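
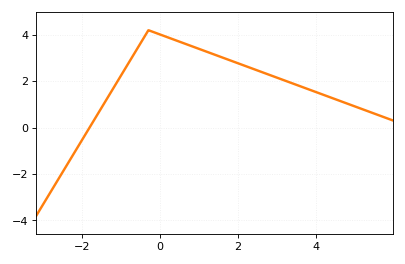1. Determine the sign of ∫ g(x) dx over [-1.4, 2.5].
positive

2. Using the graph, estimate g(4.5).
1.2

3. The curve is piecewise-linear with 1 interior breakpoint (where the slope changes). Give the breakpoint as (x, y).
(-0.3, 4.2)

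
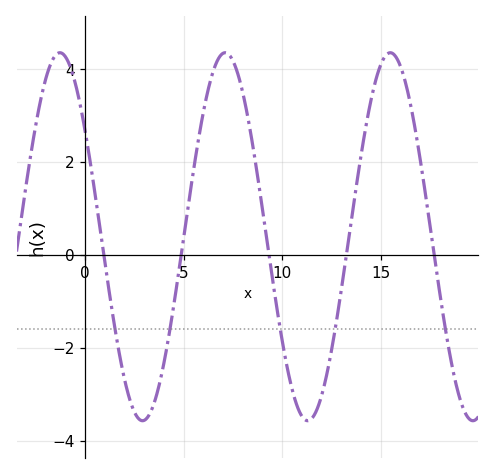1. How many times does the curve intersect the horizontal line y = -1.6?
5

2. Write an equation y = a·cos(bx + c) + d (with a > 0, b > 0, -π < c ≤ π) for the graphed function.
y = 3.96cos(0.75x + 0.96) + 0.39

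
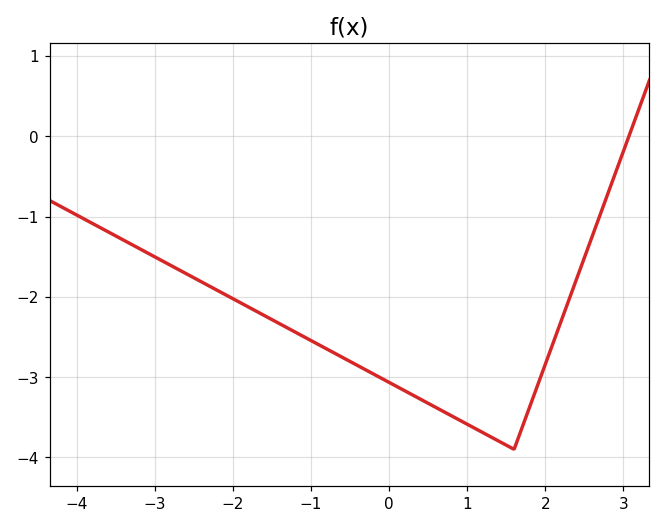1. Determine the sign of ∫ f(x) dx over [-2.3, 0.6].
negative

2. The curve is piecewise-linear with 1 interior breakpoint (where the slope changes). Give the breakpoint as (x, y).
(1.6, -3.9)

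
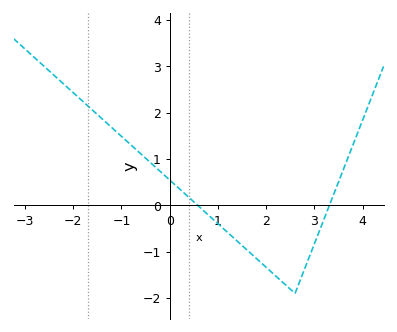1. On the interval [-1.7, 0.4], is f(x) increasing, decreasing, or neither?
decreasing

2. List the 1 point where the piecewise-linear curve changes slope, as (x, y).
(2.6, -1.9)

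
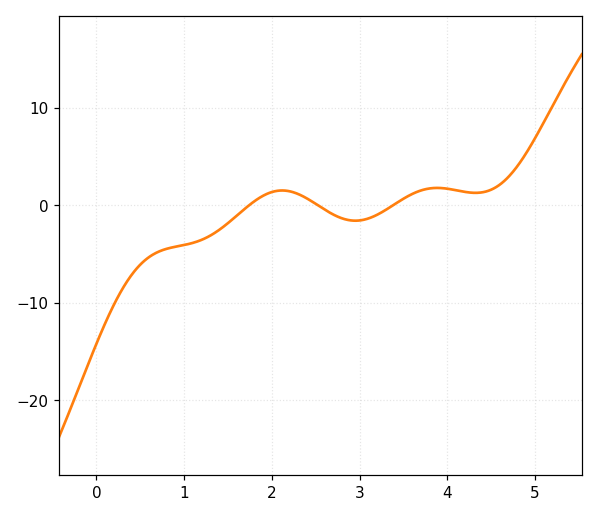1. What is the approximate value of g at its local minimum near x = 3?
-2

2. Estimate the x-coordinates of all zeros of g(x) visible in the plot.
1.7, 2.5, 3.4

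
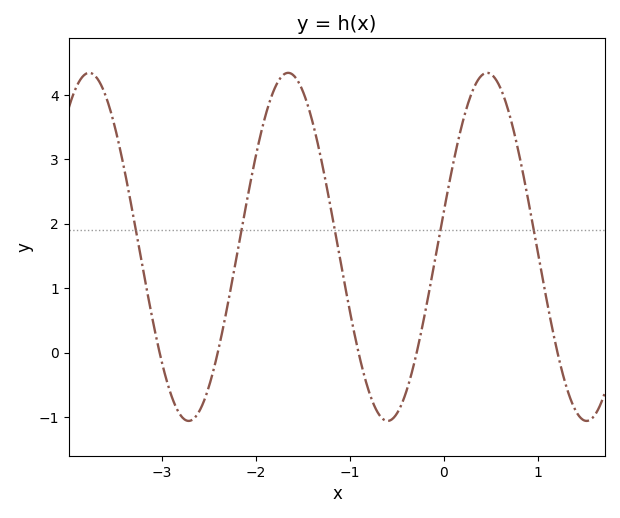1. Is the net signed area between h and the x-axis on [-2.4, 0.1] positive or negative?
positive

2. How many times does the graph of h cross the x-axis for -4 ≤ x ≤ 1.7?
5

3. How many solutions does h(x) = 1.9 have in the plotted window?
5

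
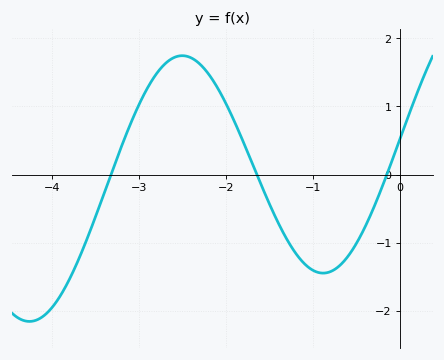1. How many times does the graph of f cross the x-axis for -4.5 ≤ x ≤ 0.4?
3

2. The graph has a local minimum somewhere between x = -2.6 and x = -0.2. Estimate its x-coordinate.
-0.88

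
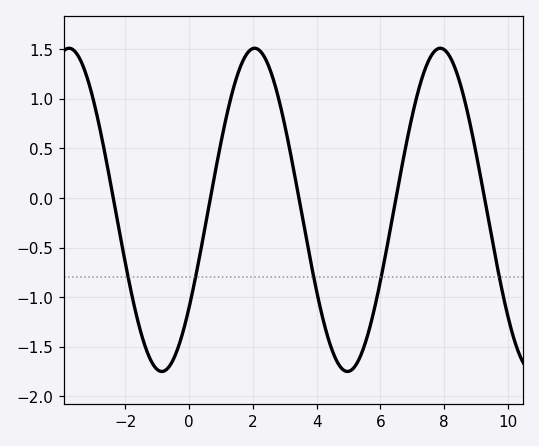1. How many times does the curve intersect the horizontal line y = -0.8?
5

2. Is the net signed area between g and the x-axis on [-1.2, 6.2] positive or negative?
negative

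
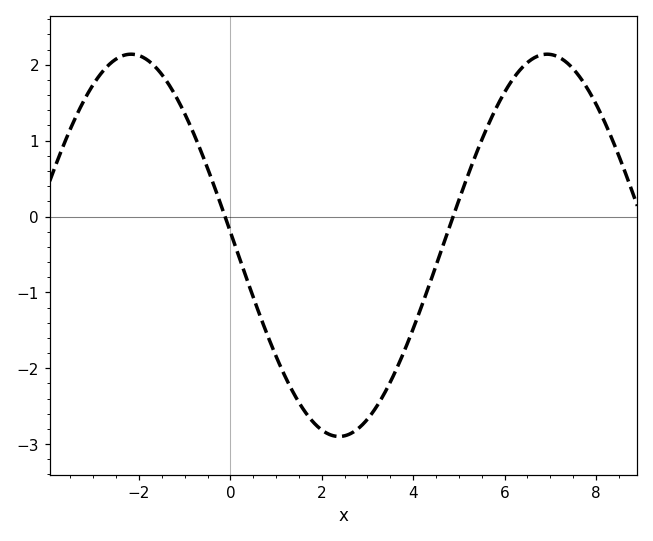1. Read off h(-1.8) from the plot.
2.1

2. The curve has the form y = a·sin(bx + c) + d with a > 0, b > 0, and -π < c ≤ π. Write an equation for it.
y = 2.52sin(0.69x + 3.1) - 0.38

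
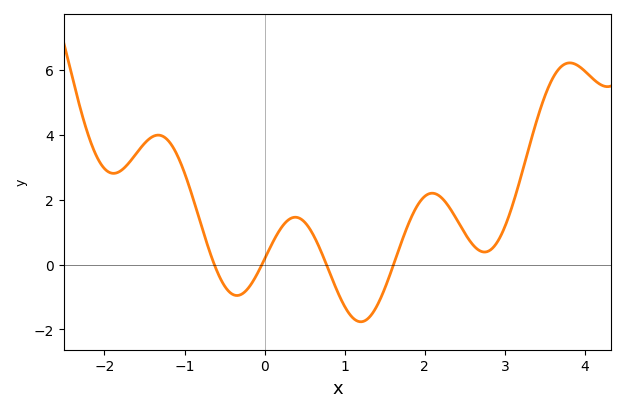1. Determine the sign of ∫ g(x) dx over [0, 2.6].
positive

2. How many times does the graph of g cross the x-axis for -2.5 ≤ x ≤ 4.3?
4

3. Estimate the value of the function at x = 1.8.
1.29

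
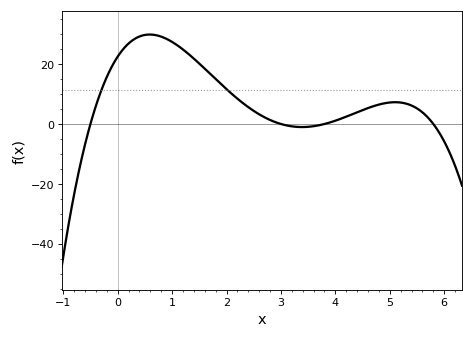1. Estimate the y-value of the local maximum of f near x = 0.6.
29.9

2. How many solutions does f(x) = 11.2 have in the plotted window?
2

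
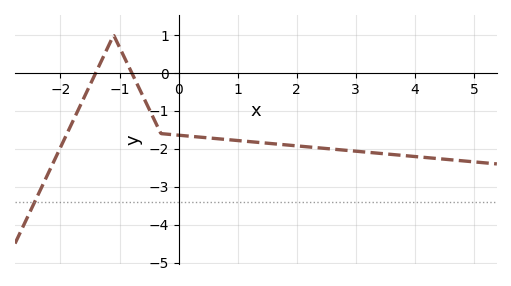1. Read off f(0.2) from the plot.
-1.67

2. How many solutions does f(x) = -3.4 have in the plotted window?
1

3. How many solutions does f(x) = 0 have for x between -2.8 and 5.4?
2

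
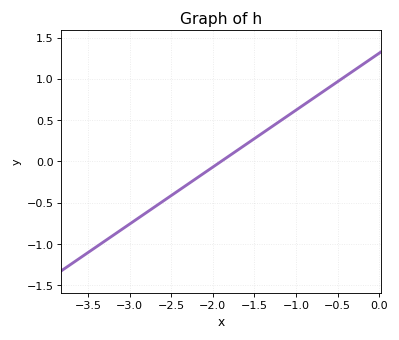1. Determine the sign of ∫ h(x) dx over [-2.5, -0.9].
positive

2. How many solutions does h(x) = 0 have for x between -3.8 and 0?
1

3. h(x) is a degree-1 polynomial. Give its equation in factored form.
y = 0.69(x + 1.9)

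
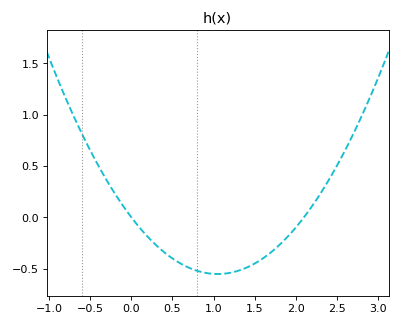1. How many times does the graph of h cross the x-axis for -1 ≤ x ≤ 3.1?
2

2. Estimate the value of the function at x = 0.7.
-0.49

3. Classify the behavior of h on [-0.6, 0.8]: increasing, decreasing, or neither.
decreasing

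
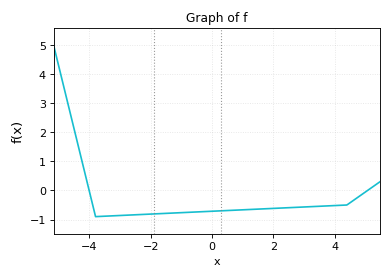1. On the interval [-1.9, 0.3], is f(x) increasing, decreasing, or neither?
increasing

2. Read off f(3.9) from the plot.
-0.5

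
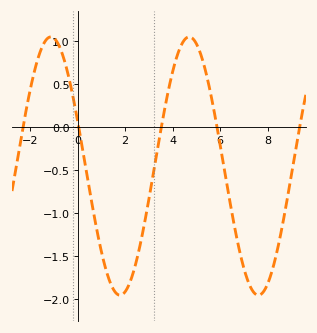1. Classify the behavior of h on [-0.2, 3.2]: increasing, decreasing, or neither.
neither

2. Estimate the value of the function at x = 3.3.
-0.358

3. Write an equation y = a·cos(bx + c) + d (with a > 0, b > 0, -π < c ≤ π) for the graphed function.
y = 1.5cos(1.08x + 1.21) - 0.45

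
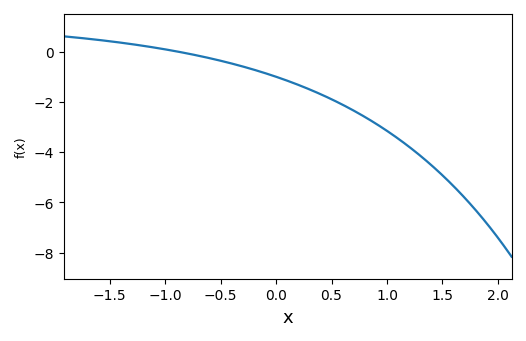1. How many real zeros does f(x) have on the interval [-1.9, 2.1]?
1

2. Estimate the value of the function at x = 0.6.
-2.11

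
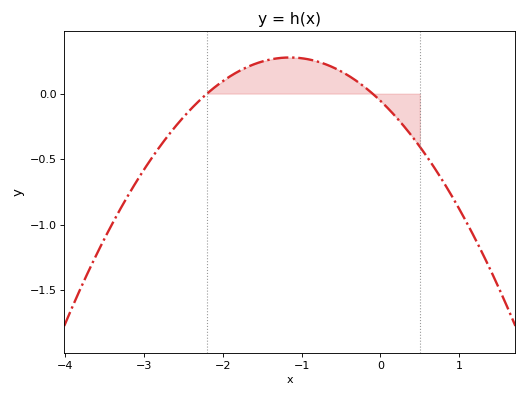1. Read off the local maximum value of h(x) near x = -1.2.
0.276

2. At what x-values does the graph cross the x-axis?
-2.2, -0.1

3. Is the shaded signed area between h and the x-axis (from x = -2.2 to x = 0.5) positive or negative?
positive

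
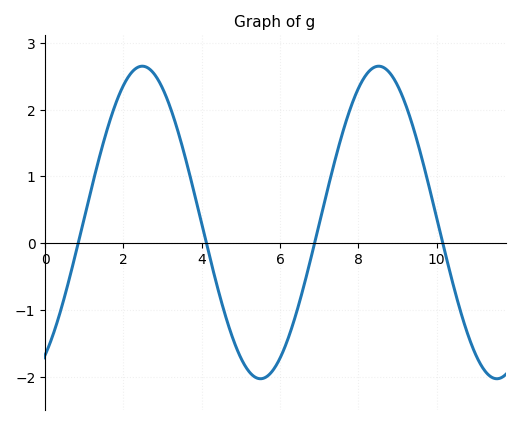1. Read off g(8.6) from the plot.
2.6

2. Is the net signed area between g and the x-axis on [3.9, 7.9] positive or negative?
negative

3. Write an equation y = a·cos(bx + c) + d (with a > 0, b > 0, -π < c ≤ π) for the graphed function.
y = 2.34cos(1x - 2.6) + 0.31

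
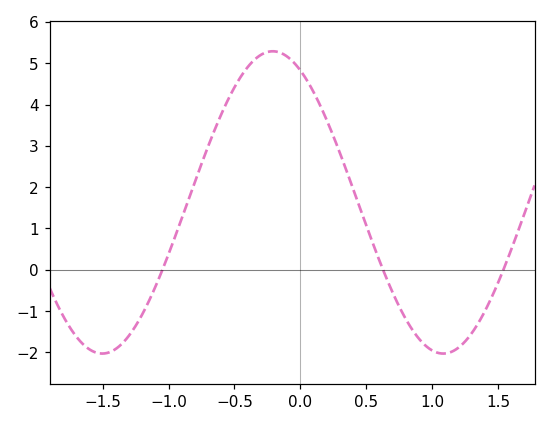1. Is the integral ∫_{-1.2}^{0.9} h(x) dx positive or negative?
positive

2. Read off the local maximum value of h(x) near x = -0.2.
5.29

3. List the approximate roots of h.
-1.05, 0.626, 1.54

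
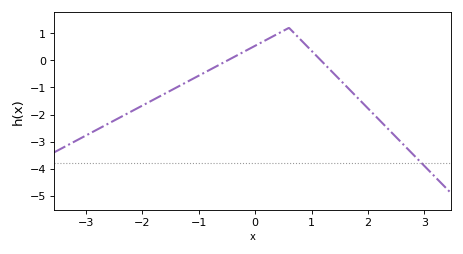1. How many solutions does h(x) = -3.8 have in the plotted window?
1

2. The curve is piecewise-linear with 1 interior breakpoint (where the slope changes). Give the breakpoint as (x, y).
(0.6, 1.2)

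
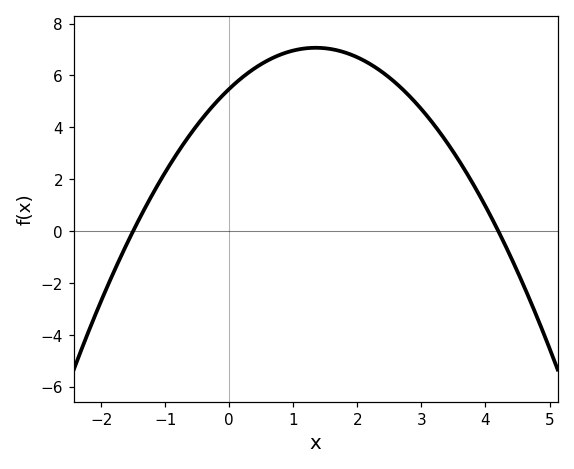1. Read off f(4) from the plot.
1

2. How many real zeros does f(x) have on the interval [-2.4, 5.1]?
2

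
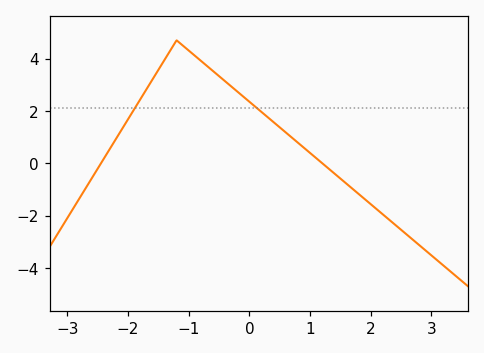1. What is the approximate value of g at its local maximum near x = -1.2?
4.7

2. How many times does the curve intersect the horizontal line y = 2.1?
2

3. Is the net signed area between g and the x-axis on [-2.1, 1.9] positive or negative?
positive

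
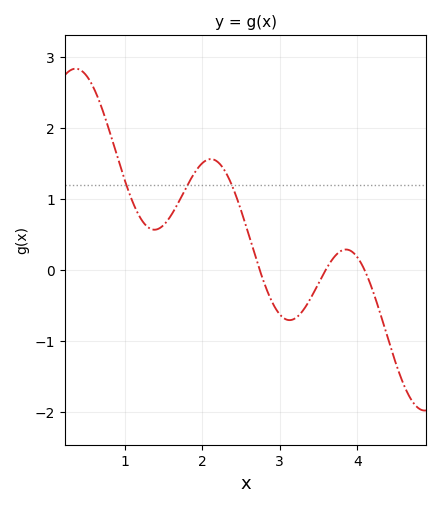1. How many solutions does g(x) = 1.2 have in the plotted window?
3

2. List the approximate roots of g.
2.74, 3.59, 4.09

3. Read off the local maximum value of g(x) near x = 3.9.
0.285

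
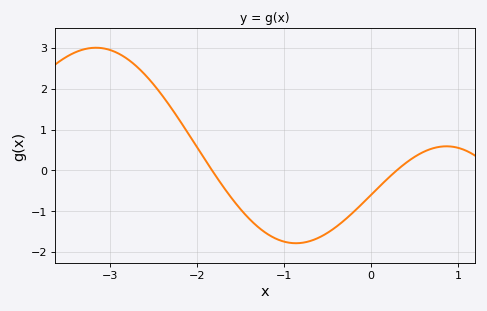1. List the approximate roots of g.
-1.8, 0.3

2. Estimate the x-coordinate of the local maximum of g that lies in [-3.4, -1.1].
-3.2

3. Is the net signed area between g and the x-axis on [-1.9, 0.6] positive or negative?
negative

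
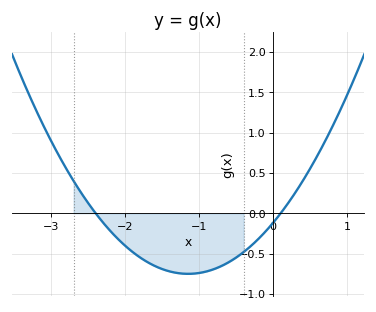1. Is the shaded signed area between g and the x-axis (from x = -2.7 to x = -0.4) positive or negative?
negative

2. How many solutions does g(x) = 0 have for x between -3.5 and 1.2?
2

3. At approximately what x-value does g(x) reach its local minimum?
-1.1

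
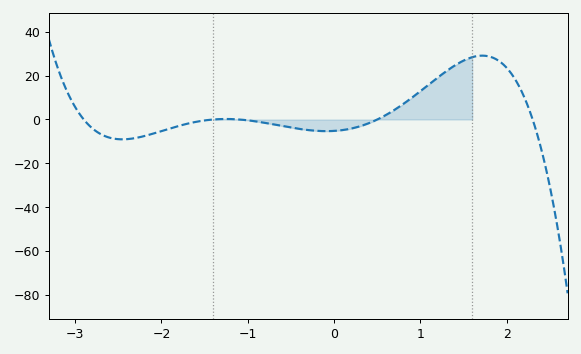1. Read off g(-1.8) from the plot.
-2.93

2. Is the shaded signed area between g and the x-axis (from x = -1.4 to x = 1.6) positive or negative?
positive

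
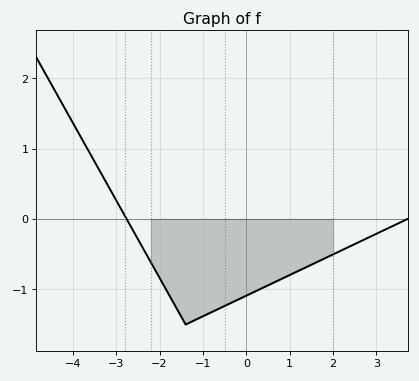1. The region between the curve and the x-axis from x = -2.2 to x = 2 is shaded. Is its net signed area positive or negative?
negative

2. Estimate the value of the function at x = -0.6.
-1.27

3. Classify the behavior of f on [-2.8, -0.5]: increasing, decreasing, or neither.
neither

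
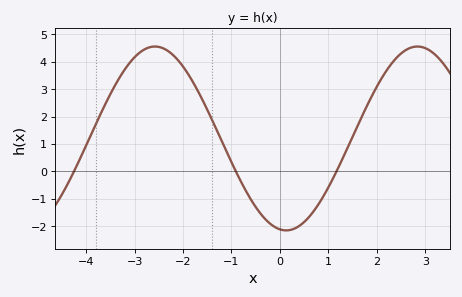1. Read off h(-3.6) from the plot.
2.47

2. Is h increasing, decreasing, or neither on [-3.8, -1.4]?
neither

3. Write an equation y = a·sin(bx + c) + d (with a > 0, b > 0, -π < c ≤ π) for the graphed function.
y = 3.36sin(1.16x - 1.72) + 1.2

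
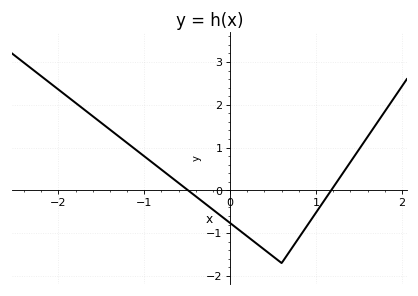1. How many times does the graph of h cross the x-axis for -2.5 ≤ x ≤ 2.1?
2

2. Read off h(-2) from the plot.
2.4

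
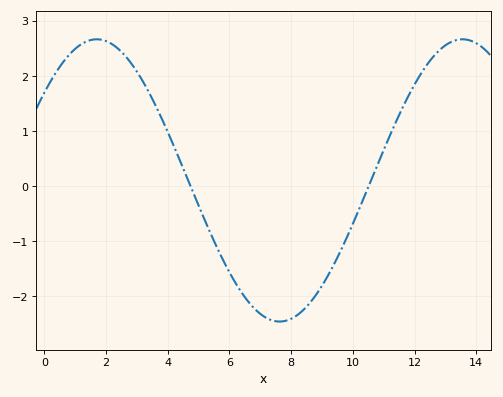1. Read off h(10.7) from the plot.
0.2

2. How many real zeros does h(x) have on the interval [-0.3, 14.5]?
2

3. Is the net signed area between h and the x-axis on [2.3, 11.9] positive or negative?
negative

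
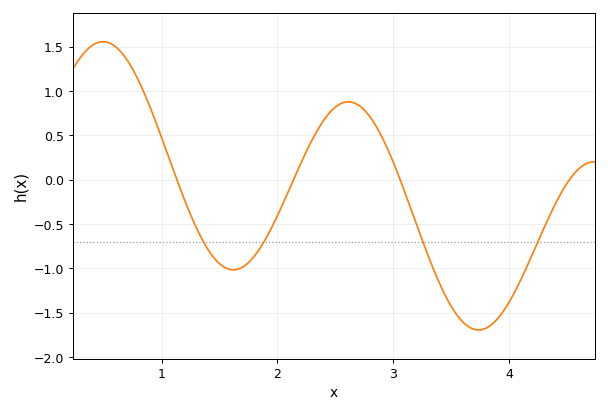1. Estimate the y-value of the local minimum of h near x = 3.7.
-1.7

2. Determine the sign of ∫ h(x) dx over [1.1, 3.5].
negative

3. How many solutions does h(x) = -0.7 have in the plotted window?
4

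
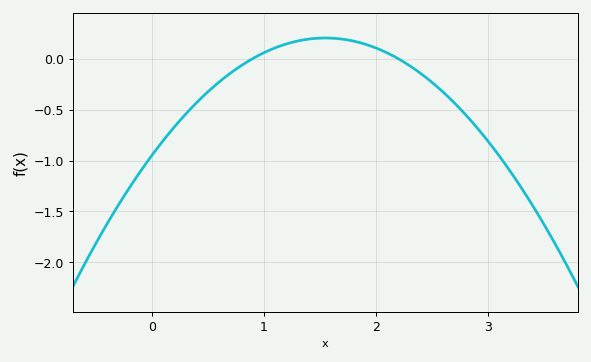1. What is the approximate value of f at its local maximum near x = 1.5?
0.203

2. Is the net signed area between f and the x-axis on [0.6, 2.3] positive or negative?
positive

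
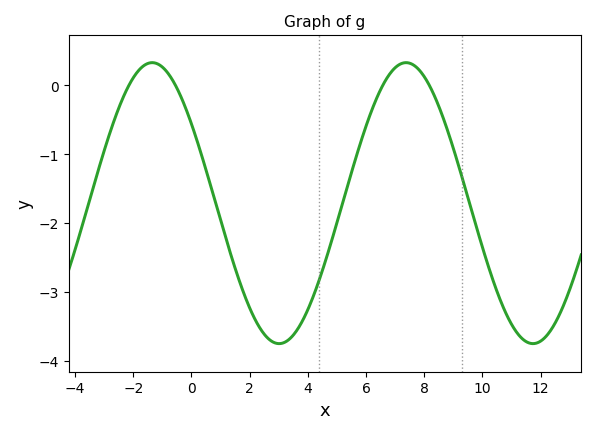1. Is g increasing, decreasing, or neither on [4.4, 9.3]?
neither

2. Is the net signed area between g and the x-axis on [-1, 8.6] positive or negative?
negative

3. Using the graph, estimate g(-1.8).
0.2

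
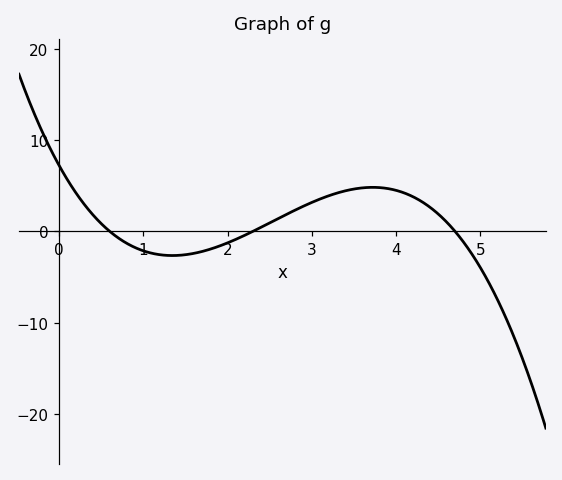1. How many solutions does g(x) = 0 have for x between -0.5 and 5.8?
3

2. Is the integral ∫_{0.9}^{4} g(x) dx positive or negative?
positive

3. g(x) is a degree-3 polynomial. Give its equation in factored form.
y = -1.11(x - 0.6)(x - 2.3)(x - 4.7)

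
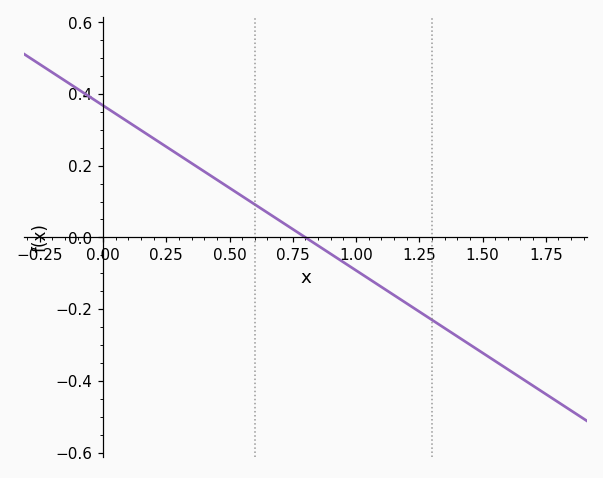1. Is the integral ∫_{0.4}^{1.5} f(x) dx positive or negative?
negative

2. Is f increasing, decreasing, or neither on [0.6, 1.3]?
decreasing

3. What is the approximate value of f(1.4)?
-0.276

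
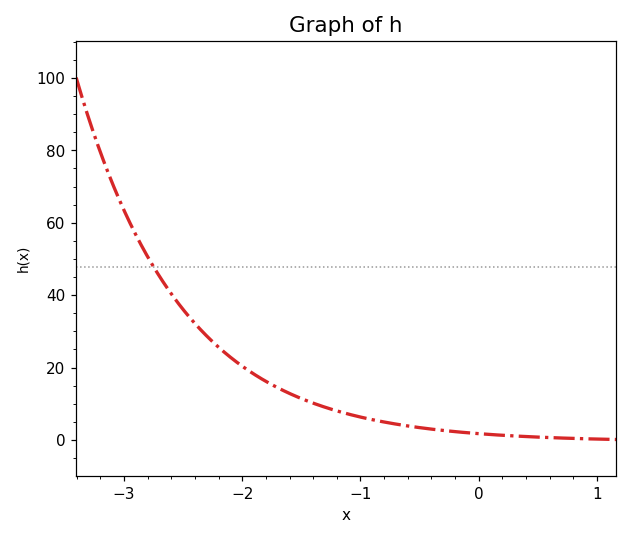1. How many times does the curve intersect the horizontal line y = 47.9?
1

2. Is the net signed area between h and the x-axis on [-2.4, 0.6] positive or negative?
positive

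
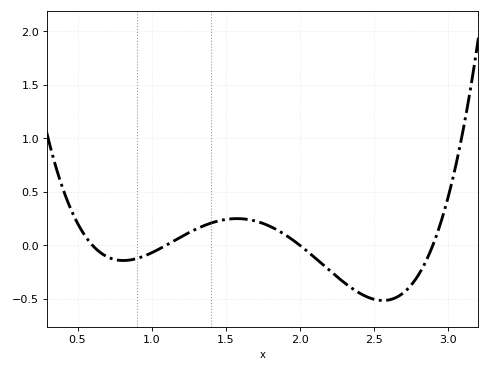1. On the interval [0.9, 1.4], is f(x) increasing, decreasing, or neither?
increasing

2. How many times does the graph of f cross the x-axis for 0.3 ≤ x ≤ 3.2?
4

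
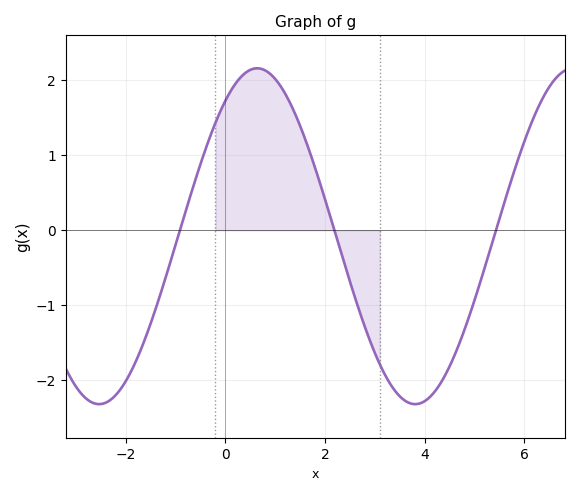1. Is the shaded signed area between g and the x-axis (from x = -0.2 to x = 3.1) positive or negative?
positive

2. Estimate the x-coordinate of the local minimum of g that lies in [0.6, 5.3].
3.81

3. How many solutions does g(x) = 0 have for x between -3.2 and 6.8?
3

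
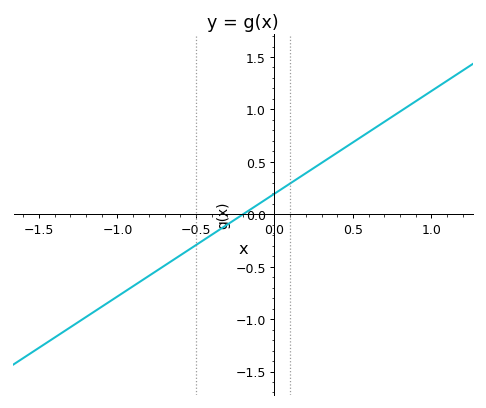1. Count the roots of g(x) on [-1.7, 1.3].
1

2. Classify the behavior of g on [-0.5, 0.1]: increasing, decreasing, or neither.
increasing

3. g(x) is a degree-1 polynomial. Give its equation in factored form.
y = 0.98(x + 0.2)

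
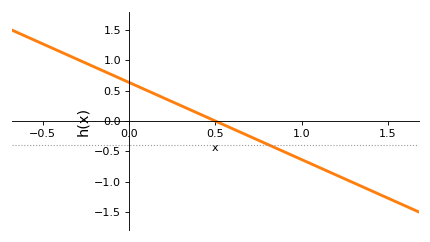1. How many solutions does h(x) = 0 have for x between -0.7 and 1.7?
1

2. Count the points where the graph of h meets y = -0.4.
1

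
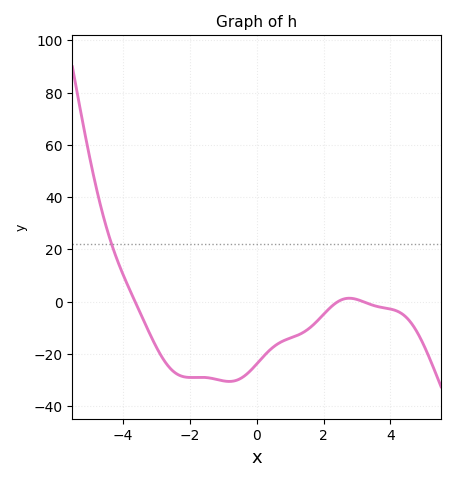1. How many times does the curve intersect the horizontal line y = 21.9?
1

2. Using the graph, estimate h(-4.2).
16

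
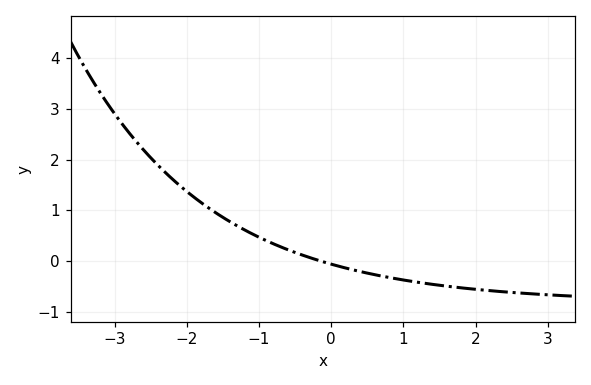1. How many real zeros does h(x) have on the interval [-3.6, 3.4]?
1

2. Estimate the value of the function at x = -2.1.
1.5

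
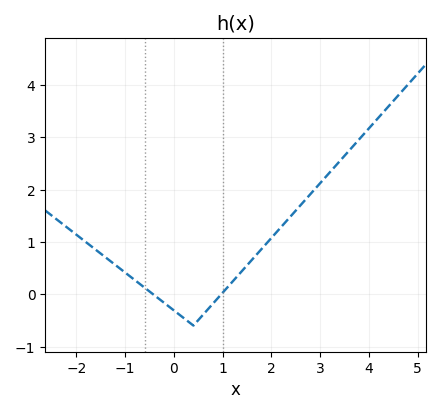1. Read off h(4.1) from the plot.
3.28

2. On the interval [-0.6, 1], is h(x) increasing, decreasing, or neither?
neither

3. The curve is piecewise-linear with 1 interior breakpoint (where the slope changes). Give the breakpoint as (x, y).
(0.4, -0.6)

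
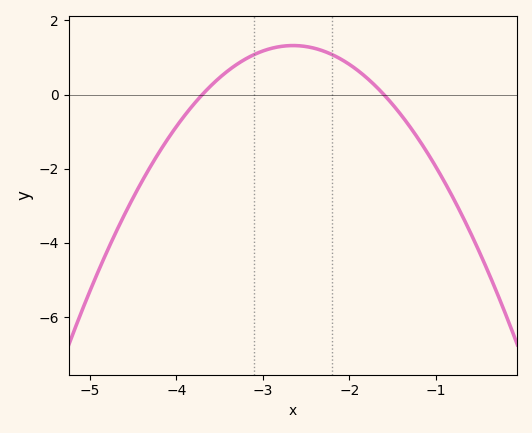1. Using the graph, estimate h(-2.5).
1.2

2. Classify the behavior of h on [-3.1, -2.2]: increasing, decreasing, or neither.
neither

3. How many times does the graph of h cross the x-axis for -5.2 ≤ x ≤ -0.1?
2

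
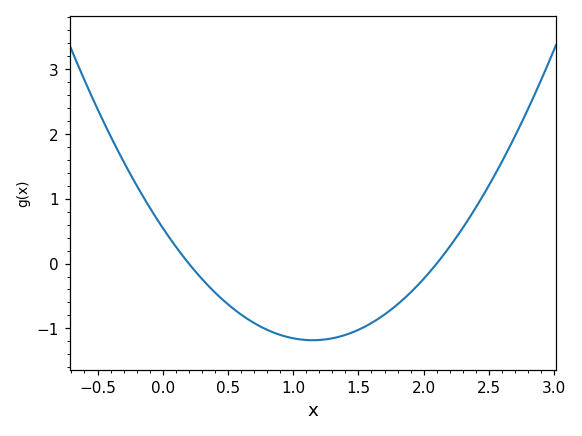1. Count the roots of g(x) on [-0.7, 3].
2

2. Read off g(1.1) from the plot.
-1.2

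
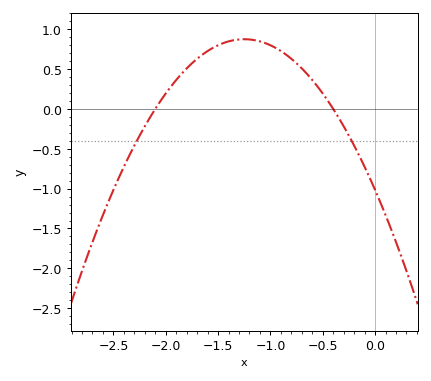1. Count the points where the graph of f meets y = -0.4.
2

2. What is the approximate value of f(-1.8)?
0.5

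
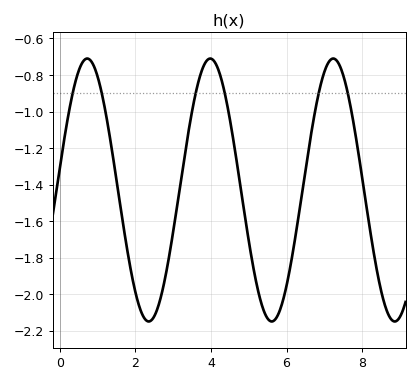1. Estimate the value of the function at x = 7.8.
-1.09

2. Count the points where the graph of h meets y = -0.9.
6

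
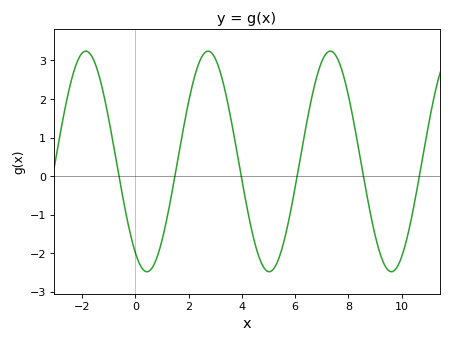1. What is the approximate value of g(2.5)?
3.1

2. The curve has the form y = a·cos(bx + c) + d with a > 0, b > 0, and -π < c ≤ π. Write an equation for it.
y = 2.86cos(1.37x + 2.54) + 0.38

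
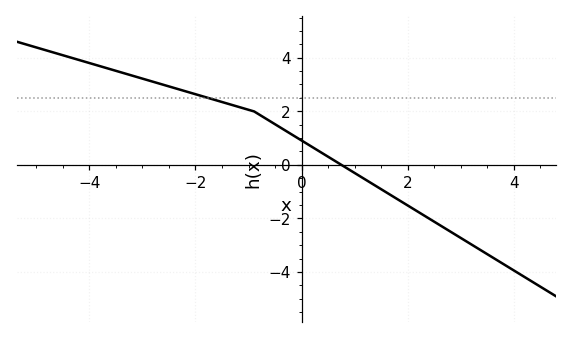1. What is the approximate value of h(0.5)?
0.4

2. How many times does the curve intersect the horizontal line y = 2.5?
1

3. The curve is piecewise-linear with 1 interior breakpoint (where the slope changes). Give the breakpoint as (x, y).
(-0.9, 2)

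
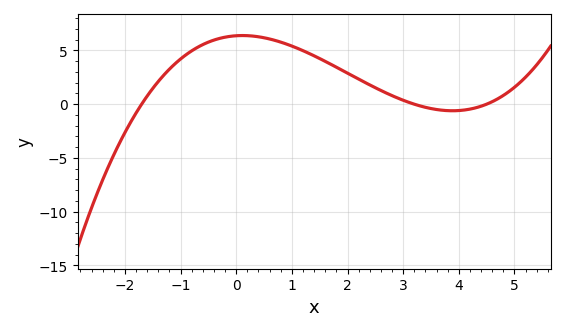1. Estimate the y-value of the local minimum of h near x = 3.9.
-0.5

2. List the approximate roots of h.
-1.6, 3.2, 4.6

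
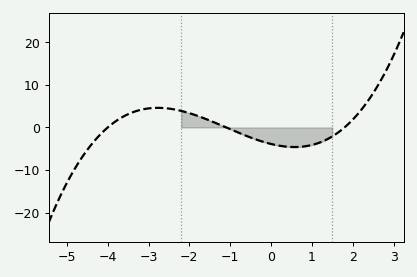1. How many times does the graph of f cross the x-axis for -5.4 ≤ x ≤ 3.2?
3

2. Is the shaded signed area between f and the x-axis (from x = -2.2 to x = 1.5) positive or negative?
negative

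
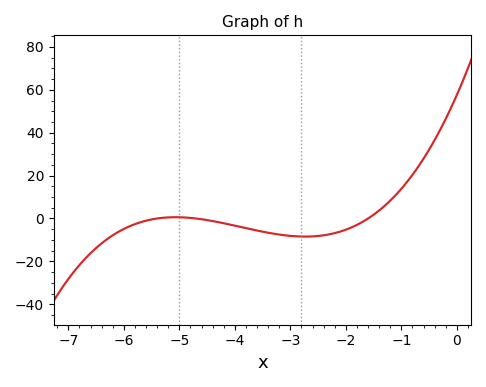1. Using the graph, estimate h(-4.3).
-1.69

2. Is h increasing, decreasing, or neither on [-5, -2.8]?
decreasing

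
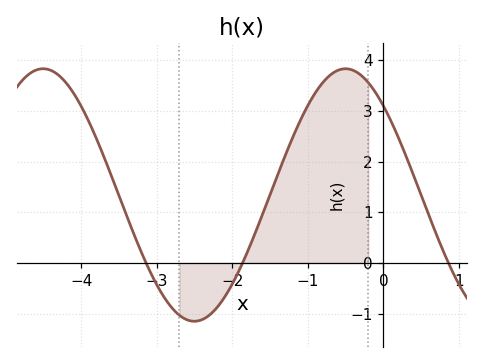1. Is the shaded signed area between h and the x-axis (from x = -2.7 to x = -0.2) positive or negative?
positive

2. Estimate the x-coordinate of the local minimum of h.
-2.5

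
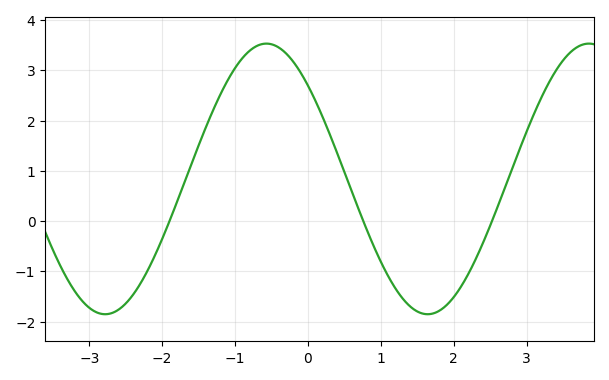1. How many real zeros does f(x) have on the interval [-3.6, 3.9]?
3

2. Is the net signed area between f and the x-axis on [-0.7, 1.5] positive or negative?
positive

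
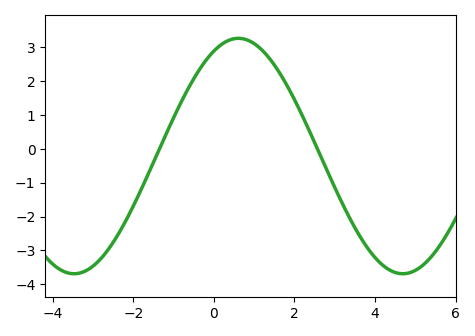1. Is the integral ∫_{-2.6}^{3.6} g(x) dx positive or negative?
positive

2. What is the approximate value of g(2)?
1.46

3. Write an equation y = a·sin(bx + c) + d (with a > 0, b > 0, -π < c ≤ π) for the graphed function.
y = 3.48sin(0.77x + 1.1) - 0.21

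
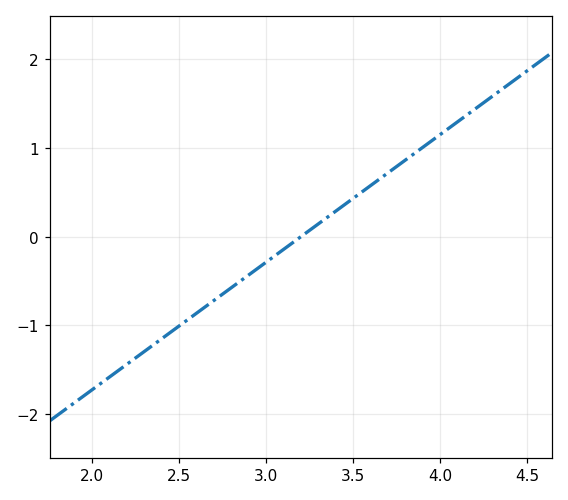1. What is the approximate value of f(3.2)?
0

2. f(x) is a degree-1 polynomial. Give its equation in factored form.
y = 1.44(x - 3.2)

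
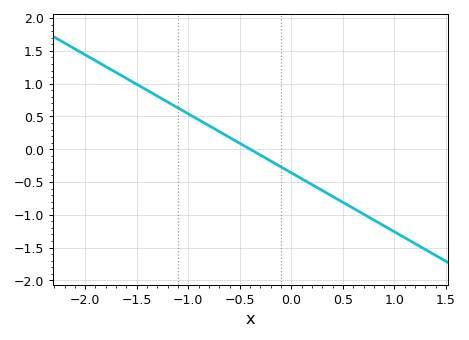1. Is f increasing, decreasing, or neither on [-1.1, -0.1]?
decreasing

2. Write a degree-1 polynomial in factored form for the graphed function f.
y = -0.9(x + 0.4)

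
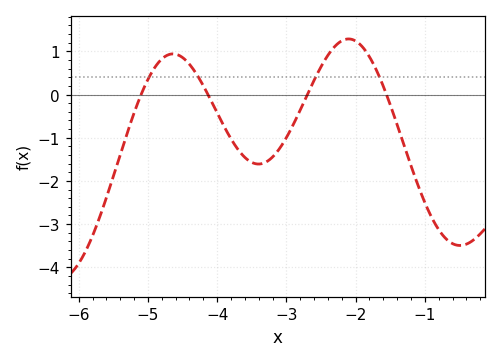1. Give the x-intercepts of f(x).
-5.1, -4.1, -2.7, -1.6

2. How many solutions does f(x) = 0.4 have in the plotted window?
4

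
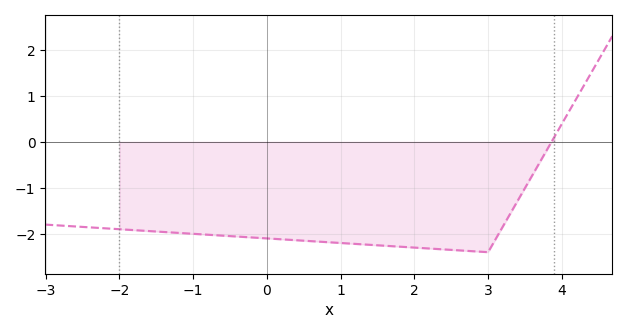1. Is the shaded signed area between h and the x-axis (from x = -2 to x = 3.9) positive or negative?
negative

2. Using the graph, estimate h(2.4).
-2.34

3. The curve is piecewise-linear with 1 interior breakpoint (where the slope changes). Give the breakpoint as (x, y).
(3, -2.4)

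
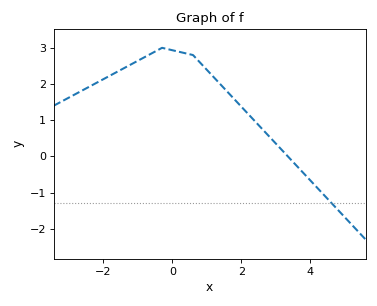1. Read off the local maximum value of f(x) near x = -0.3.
3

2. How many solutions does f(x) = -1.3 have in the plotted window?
1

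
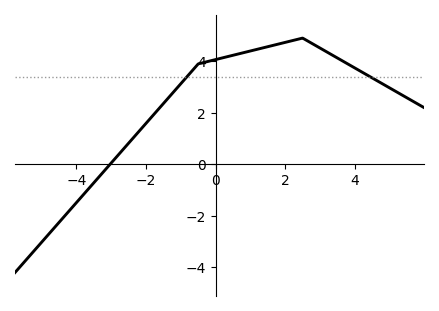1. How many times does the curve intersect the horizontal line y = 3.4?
2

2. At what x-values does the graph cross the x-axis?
-3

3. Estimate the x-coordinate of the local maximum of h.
2.4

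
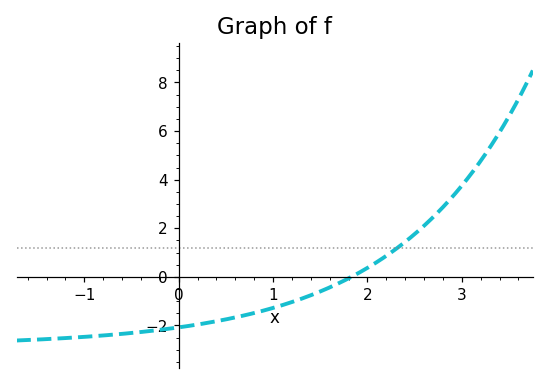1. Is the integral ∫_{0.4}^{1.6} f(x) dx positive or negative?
negative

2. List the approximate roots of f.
1.83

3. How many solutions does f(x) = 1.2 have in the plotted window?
1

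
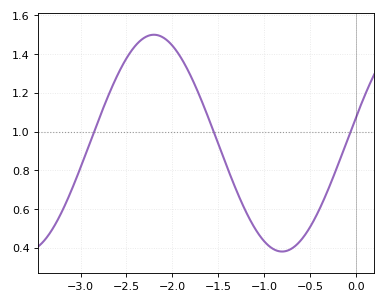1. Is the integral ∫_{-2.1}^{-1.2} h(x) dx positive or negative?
positive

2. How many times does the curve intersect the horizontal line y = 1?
3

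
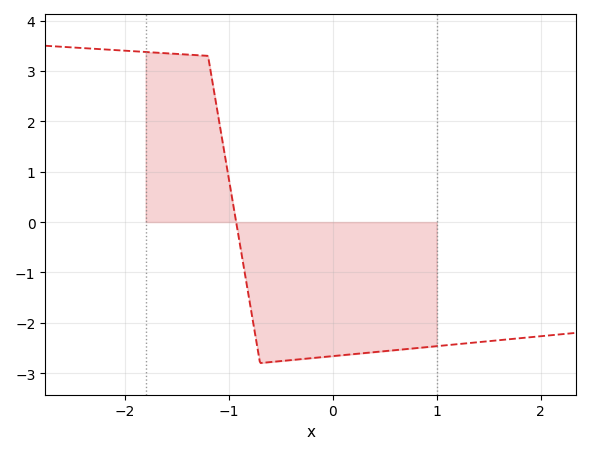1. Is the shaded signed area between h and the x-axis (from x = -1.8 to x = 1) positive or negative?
negative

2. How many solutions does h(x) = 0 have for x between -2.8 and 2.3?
1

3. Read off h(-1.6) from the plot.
3.35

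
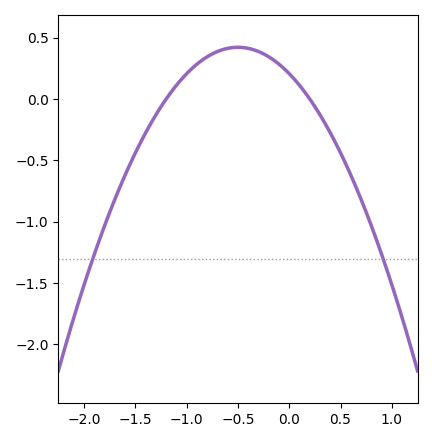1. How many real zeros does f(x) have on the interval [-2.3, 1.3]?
2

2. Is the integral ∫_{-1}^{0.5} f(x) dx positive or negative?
positive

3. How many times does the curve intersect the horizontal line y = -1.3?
2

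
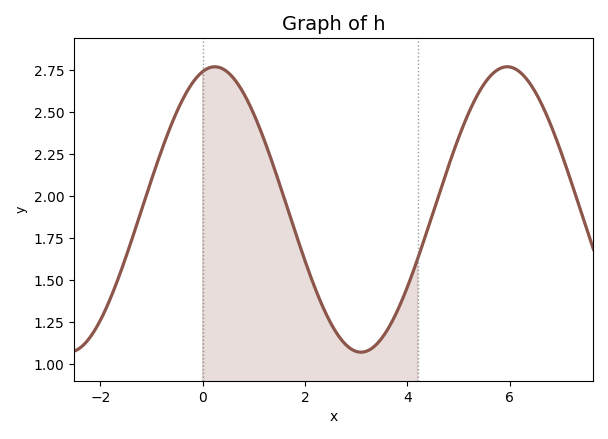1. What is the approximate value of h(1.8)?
1.8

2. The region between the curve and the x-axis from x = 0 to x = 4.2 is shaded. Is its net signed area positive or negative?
positive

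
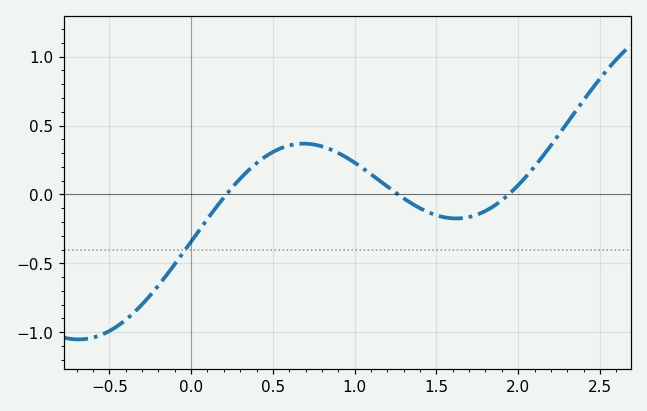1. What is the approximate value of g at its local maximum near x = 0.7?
0.35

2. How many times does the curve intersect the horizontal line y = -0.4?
1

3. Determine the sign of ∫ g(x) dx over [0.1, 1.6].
positive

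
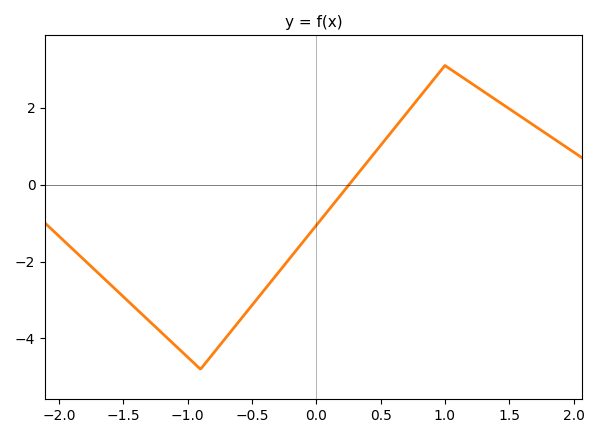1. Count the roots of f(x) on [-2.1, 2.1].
1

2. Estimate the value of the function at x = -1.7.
-2.2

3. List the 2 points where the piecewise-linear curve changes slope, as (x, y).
(-0.9, -4.8); (1, 3.1)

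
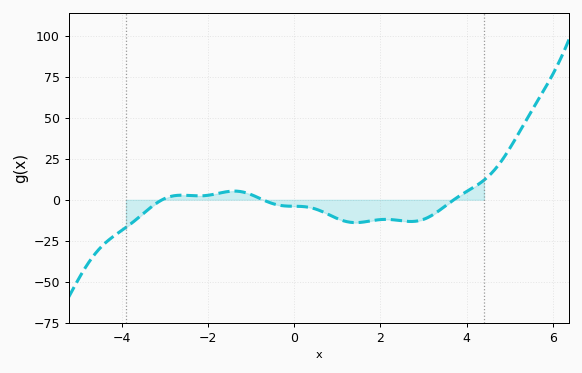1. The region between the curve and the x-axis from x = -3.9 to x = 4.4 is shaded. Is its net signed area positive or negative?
negative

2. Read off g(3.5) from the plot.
-4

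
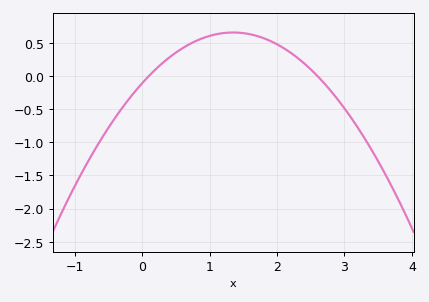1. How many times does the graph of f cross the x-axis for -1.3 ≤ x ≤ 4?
2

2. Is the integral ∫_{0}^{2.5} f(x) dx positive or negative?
positive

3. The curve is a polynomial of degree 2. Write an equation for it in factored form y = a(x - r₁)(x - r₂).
y = -0.42(x - 0.1)(x - 2.6)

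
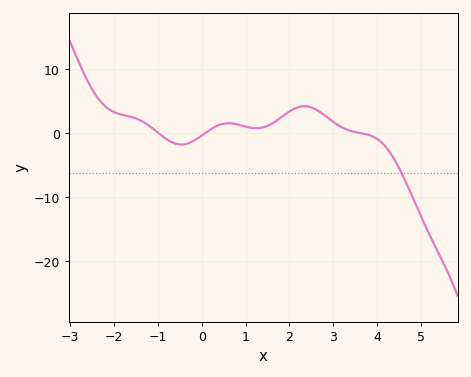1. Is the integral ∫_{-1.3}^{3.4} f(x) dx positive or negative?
positive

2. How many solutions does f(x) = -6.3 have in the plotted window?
1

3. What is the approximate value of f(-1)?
0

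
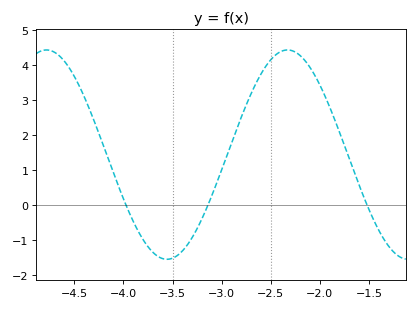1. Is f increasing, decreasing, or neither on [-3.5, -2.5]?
increasing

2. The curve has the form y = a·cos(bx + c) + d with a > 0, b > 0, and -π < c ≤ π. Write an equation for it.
y = 2.99cos(2.56x - 0.32) + 1.45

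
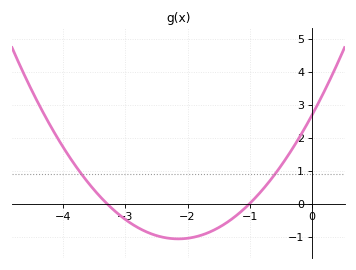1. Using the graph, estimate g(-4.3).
2.67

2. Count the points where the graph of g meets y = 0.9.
2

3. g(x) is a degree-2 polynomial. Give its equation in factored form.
y = 0.81(x + 3.3)(x + 1)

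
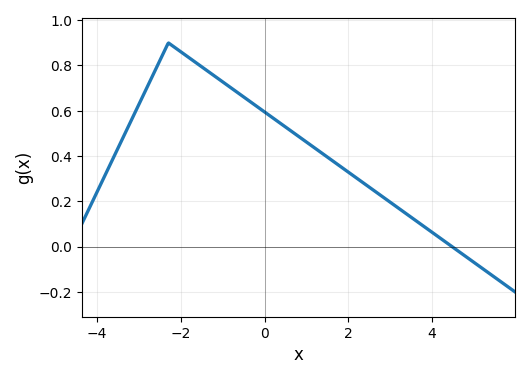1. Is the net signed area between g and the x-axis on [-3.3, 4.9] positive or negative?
positive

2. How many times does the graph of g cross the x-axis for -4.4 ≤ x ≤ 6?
1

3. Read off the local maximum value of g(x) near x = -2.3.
0.9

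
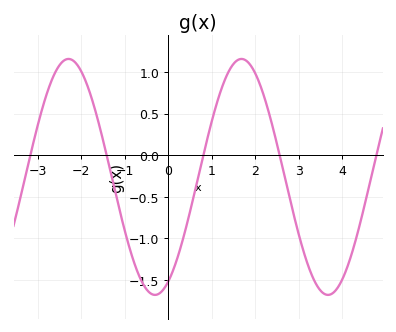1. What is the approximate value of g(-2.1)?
1.09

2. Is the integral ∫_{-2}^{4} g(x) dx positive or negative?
negative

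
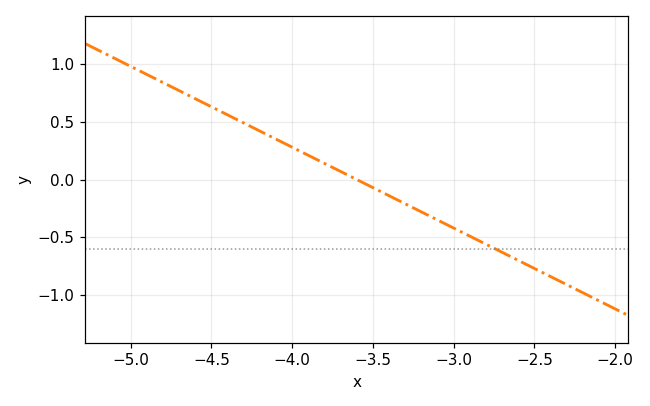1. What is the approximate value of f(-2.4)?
-0.85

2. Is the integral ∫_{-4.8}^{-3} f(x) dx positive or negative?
positive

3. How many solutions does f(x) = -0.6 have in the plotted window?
1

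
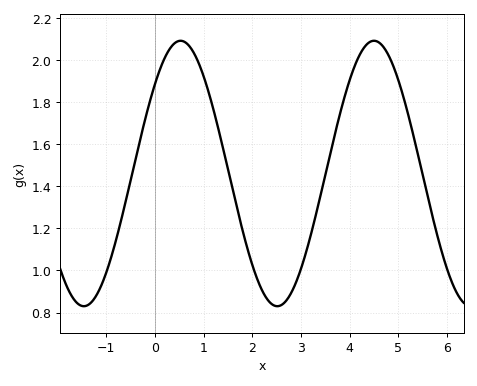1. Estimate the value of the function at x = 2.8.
0.893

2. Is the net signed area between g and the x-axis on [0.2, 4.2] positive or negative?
positive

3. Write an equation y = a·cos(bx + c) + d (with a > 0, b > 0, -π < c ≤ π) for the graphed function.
y = 0.63cos(1.58x - 0.83) + 1.46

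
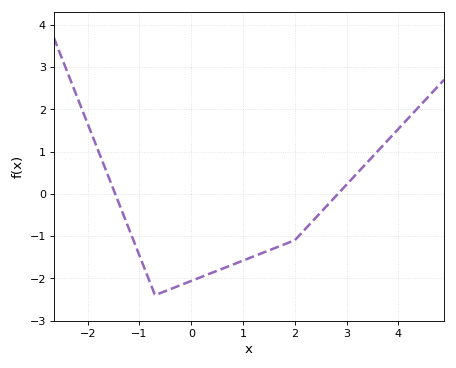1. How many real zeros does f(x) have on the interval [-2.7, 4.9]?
2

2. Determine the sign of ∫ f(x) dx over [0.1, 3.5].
negative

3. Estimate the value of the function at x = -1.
-1.46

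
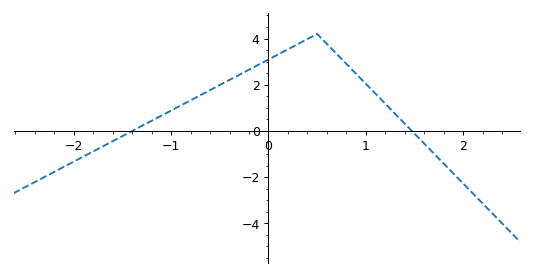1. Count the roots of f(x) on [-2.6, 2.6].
2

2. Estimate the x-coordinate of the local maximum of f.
0.5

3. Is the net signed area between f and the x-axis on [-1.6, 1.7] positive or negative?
positive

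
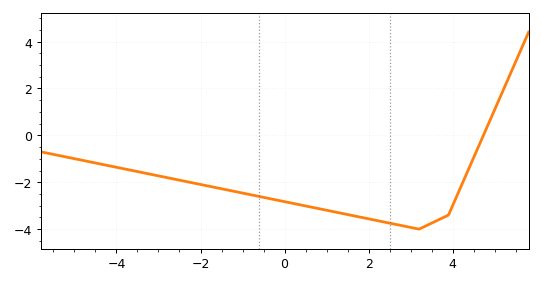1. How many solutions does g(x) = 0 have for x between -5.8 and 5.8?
1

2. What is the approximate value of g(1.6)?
-3.4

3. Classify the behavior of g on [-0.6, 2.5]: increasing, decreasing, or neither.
decreasing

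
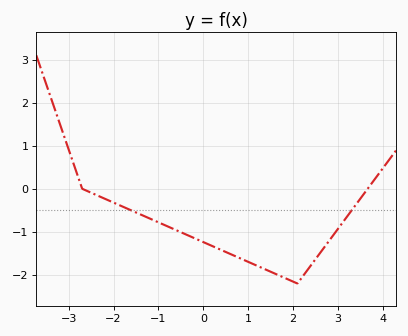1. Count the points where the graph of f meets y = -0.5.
2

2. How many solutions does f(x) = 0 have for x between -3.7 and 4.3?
2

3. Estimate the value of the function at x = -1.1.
-0.7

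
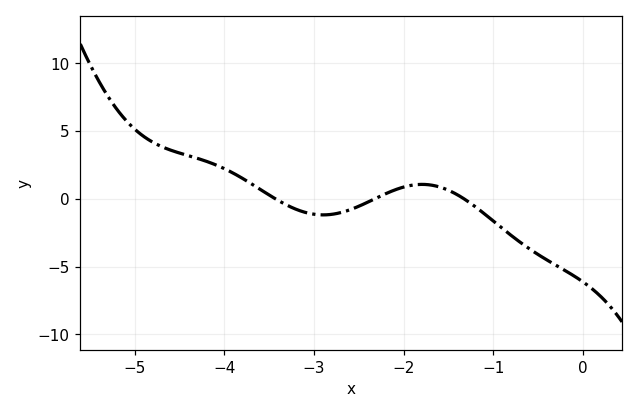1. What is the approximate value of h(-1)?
-1.5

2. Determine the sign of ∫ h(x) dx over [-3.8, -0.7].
negative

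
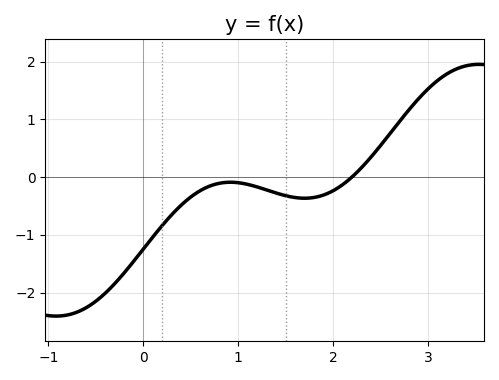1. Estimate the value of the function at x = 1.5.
-0.3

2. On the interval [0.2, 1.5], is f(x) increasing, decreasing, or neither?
neither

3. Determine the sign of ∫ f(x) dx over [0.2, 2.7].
negative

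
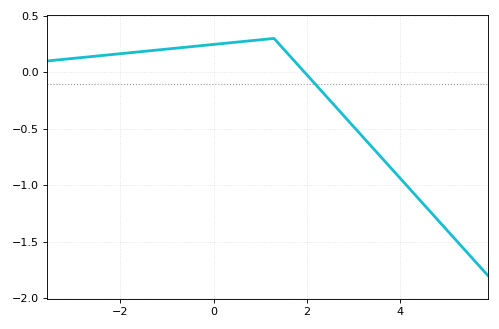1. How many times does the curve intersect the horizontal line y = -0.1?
1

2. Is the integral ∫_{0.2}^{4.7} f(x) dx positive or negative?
negative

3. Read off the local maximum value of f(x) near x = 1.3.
0.3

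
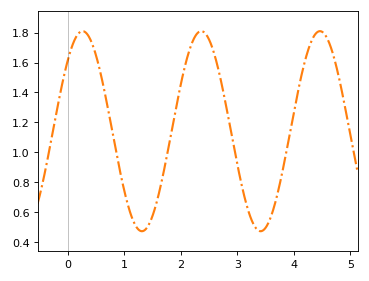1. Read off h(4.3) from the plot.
1.73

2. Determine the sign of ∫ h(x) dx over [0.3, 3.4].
positive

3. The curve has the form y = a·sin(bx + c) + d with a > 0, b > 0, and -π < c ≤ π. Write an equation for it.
y = 0.67sin(2.99x + 0.8) + 1.14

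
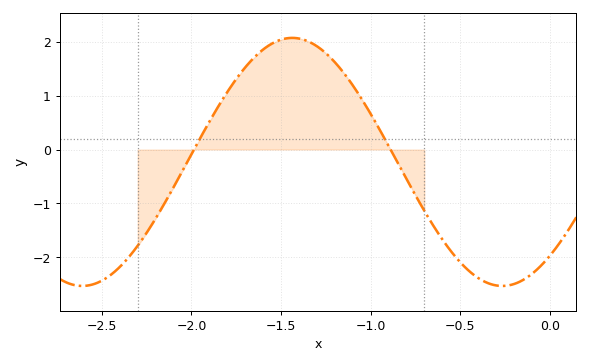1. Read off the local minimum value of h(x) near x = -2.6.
-2.5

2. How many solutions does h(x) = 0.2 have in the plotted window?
2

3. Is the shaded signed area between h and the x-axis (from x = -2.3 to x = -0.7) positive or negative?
positive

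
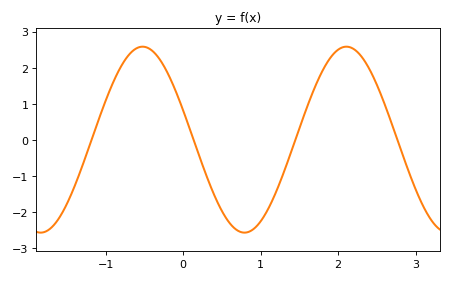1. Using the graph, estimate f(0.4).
-1.5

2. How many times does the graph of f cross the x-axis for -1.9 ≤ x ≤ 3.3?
4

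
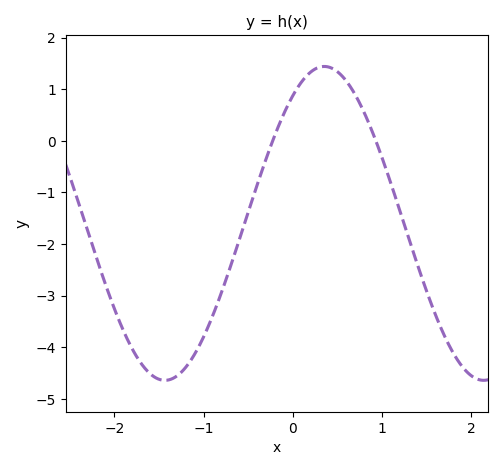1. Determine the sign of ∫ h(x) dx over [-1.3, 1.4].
negative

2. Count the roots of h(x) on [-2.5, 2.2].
2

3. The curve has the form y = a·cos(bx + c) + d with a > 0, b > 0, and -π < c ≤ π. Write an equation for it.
y = 3.04cos(1.8x - 0.62) - 1.6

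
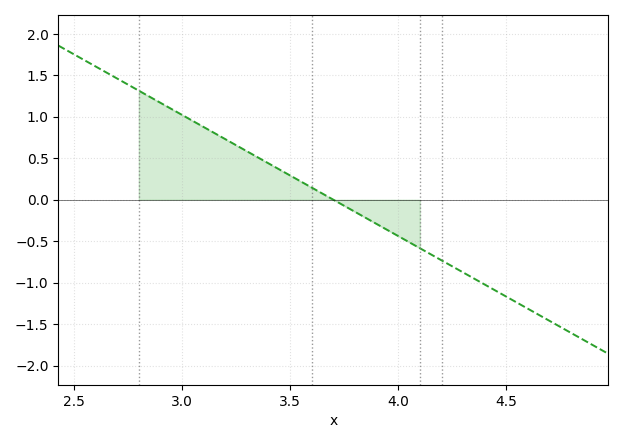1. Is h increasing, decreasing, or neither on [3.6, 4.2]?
decreasing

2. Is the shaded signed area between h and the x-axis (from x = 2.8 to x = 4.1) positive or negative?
positive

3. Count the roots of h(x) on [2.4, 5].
1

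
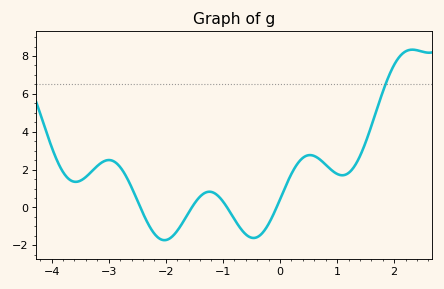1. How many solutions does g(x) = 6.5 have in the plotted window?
1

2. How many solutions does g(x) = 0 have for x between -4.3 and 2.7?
4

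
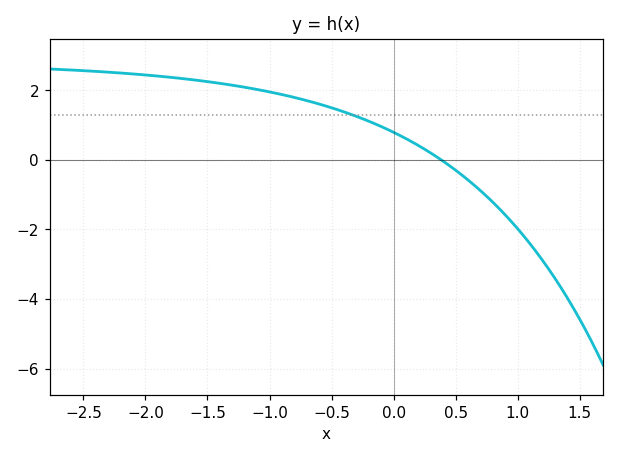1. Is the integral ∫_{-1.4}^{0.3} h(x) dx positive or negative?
positive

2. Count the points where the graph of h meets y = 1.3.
1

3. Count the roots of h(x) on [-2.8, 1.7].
1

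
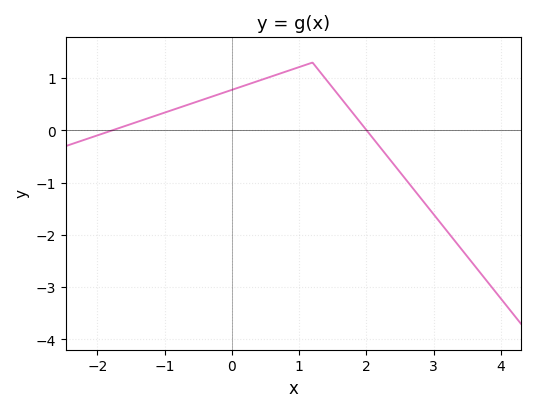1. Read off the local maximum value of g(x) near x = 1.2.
1.3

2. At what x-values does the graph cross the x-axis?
-1.78, 2.01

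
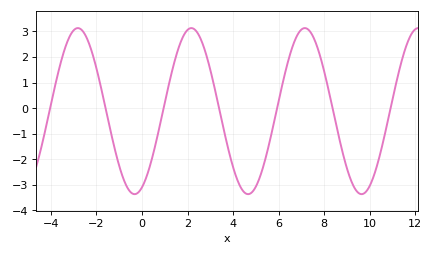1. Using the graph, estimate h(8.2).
0.698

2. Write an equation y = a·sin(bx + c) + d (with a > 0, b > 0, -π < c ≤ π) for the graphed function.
y = 3.25sin(1.26x - 1.16) - 0.12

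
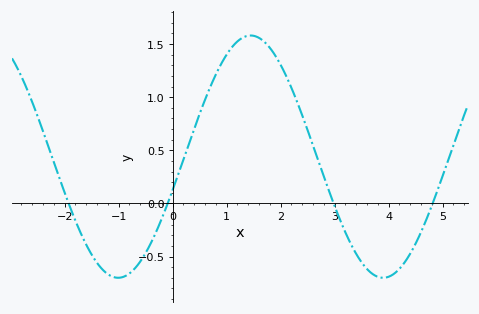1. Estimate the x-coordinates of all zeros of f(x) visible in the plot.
-2, 0, 3, 4.8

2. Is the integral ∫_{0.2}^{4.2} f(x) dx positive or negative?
positive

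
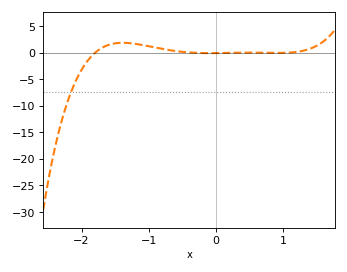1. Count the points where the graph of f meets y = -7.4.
1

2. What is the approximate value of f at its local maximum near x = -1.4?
1.9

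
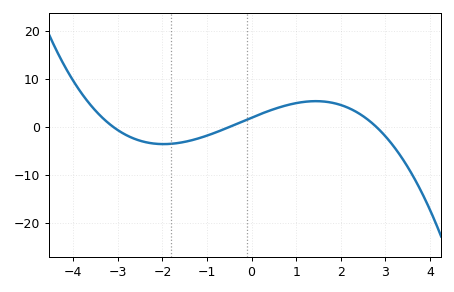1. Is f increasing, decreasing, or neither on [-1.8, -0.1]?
increasing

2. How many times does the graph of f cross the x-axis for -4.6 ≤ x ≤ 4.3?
3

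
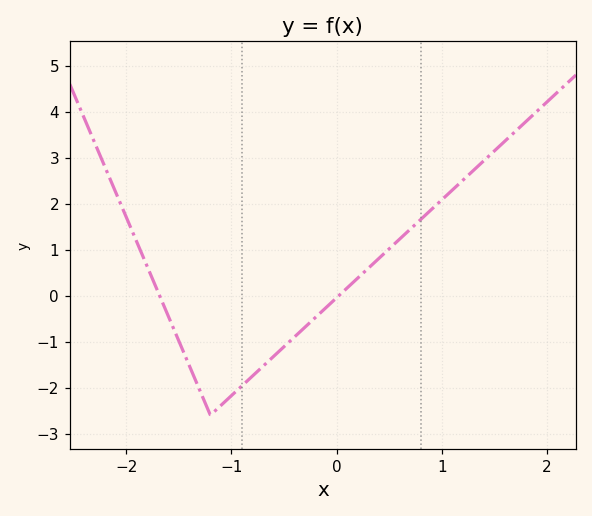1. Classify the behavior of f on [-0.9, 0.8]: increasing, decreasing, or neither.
increasing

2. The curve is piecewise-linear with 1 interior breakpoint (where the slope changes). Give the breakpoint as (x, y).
(-1.2, -2.6)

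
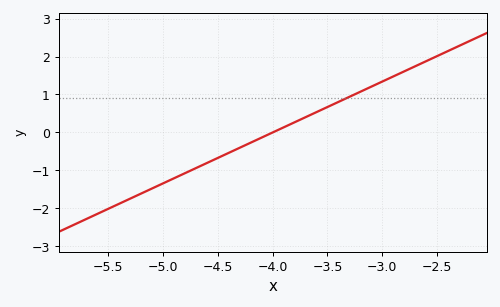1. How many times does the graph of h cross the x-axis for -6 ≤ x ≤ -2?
1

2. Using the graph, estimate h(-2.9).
1.5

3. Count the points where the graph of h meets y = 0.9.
1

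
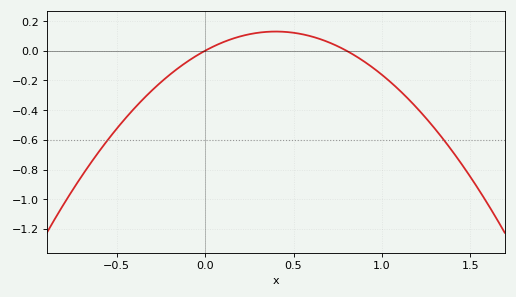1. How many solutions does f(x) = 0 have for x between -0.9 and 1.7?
2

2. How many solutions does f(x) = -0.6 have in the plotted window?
2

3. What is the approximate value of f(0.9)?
-0.08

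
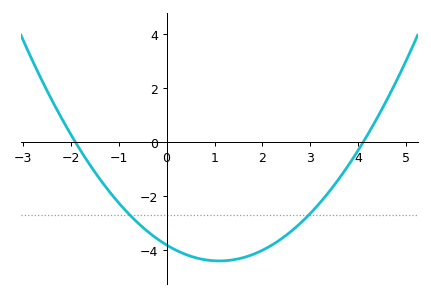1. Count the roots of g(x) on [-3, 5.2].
2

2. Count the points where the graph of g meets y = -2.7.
2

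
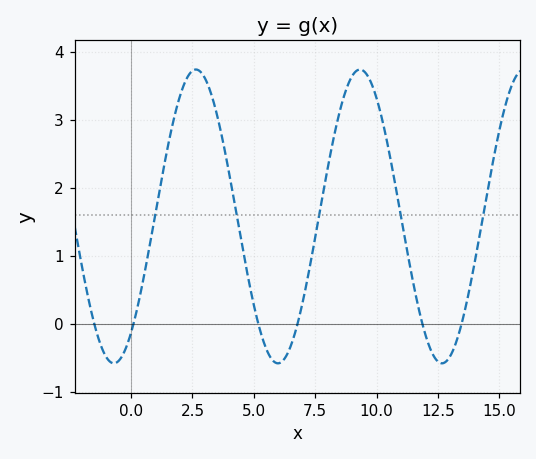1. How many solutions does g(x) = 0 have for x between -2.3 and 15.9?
6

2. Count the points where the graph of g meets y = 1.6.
5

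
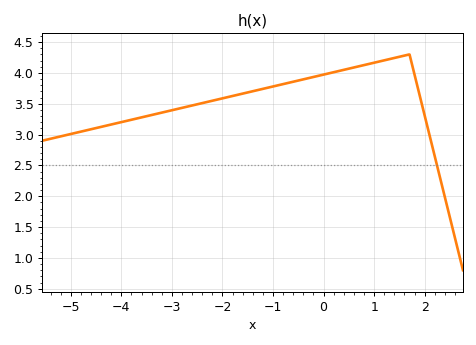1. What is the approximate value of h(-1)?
3.8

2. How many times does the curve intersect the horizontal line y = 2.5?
1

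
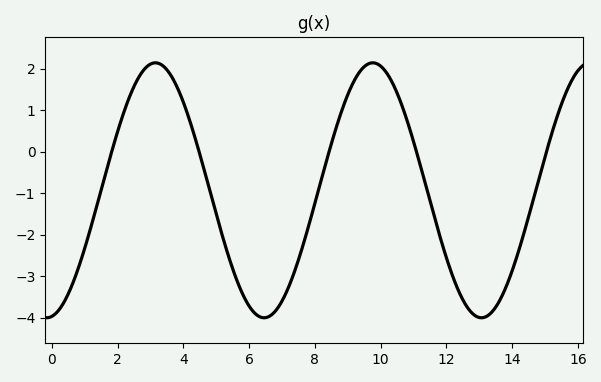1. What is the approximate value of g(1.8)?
0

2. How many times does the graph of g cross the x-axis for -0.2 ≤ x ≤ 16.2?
5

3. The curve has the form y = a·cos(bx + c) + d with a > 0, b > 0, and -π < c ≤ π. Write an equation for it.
y = 3.07cos(0.95x - 3) - 0.93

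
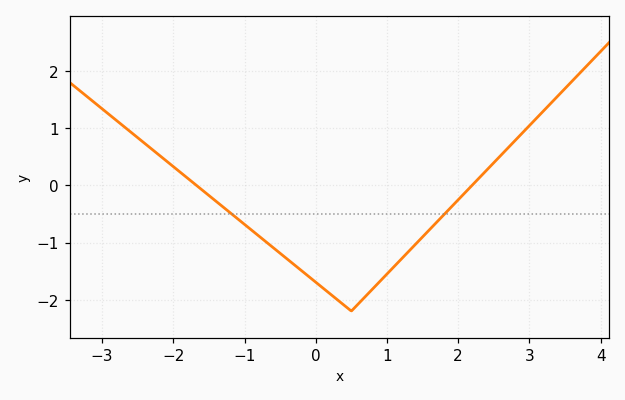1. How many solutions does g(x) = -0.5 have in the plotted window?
2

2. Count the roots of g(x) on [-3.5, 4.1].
2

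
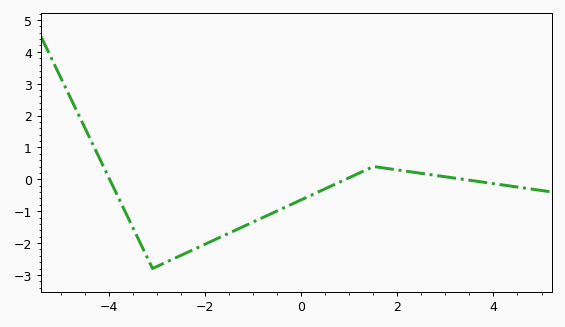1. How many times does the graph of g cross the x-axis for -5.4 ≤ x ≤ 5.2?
3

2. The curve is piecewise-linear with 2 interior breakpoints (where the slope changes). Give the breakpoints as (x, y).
(-3.1, -2.8); (1.5, 0.4)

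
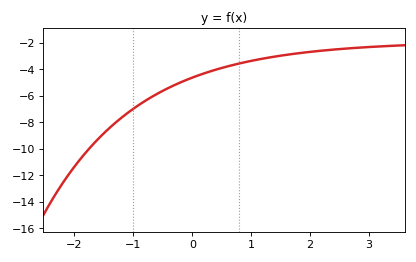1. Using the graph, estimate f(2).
-2.67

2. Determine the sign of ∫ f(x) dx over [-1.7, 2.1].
negative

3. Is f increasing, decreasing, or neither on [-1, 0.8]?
increasing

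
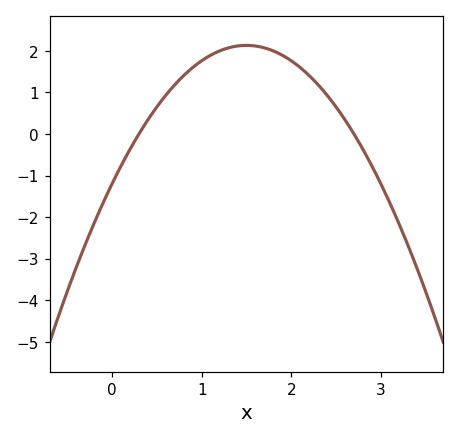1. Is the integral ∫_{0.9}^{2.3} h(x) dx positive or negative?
positive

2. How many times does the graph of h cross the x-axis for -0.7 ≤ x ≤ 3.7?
2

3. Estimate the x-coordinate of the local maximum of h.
1.5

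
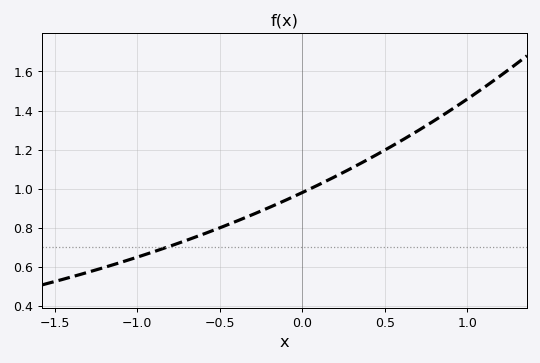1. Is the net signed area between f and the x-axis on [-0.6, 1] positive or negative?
positive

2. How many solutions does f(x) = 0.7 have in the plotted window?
1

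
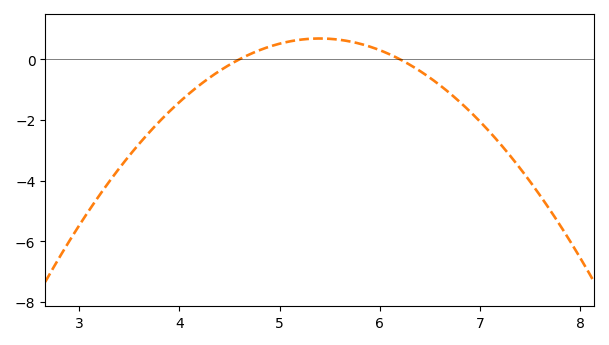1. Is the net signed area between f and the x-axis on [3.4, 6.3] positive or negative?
negative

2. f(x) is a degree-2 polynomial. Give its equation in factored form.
y = -1.07(x - 4.6)(x - 6.2)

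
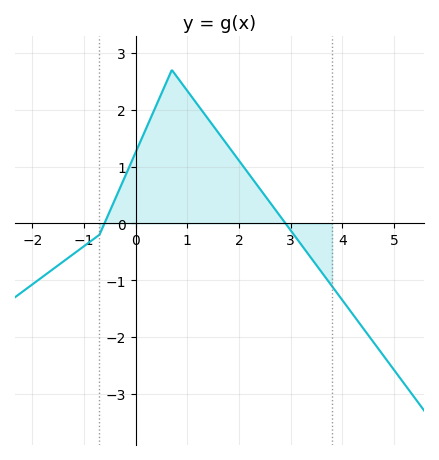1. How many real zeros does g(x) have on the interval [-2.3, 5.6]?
2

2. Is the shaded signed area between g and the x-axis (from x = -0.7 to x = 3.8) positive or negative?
positive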